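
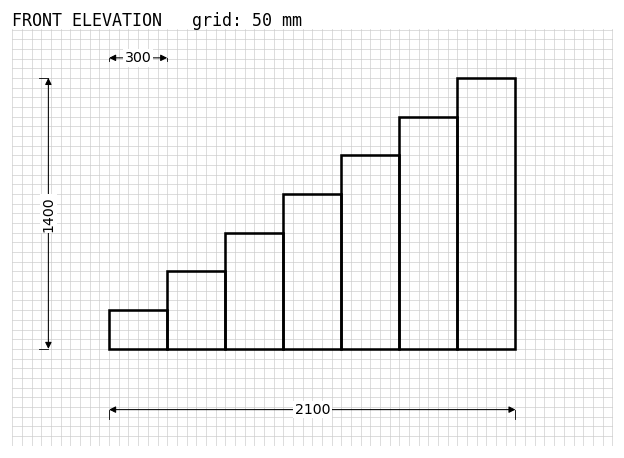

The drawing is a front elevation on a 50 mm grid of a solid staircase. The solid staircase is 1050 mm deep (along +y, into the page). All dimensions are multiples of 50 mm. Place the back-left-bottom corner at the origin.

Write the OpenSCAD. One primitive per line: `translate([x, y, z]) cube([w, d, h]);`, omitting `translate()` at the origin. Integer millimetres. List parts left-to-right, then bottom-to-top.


cube([300, 1050, 200]);
translate([300, 0, 0]) cube([300, 1050, 400]);
translate([600, 0, 0]) cube([300, 1050, 600]);
translate([900, 0, 0]) cube([300, 1050, 800]);
translate([1200, 0, 0]) cube([300, 1050, 1000]);
translate([1500, 0, 0]) cube([300, 1050, 1200]);
translate([1800, 0, 0]) cube([300, 1050, 1400]);


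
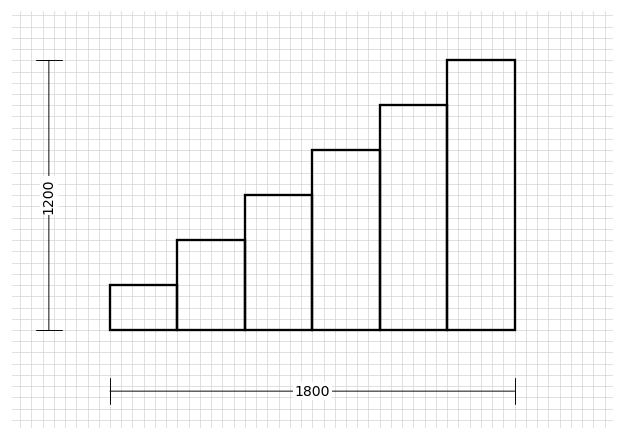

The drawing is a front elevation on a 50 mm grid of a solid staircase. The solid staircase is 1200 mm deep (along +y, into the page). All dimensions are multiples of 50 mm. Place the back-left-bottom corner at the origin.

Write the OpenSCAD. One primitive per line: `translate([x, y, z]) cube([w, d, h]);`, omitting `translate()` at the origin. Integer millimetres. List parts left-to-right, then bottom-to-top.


cube([300, 1200, 200]);
translate([300, 0, 0]) cube([300, 1200, 400]);
translate([600, 0, 0]) cube([300, 1200, 600]);
translate([900, 0, 0]) cube([300, 1200, 800]);
translate([1200, 0, 0]) cube([300, 1200, 1000]);
translate([1500, 0, 0]) cube([300, 1200, 1200]);


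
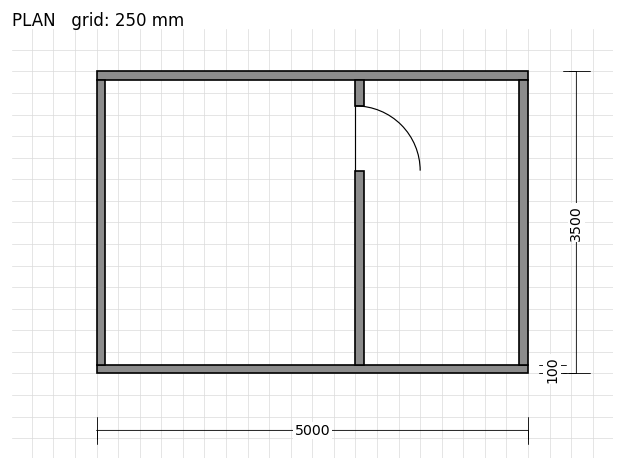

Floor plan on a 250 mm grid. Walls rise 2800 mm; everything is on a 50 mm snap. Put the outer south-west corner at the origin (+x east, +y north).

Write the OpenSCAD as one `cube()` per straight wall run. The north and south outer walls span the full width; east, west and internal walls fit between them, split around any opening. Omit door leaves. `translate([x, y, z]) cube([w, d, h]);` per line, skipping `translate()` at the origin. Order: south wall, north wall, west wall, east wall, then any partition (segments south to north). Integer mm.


cube([5000, 100, 2800]);
translate([0, 3400, 0]) cube([5000, 100, 2800]);
translate([0, 100, 0]) cube([100, 3300, 2800]);
translate([4900, 100, 0]) cube([100, 3300, 2800]);
translate([3000, 100, 0]) cube([100, 2250, 2800]);
translate([3000, 3100, 0]) cube([100, 300, 2800]);


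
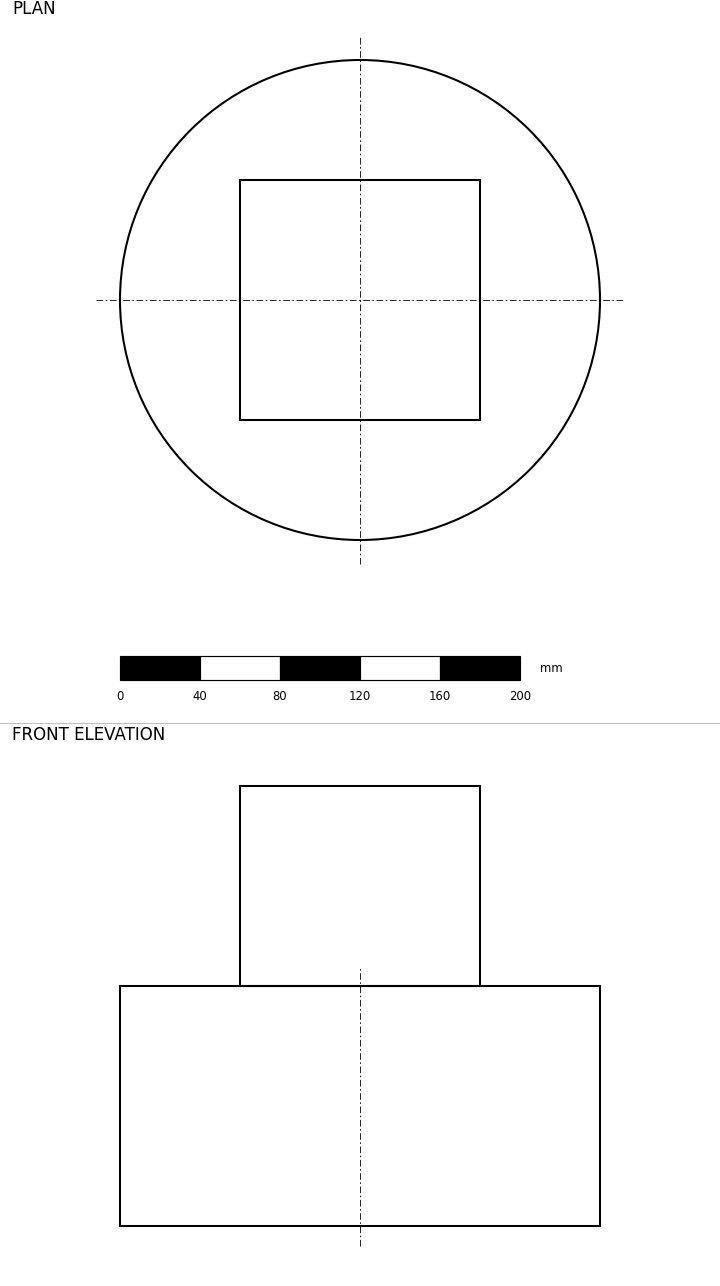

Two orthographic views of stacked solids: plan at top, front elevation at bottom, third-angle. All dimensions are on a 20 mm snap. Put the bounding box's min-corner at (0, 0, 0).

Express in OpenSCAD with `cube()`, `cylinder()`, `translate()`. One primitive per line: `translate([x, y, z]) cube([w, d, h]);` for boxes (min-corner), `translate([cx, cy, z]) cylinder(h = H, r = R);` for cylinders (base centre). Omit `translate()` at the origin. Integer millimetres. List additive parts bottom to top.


translate([120, 120, 0]) cylinder(h = 120, r = 120);
translate([60, 60, 120]) cube([120, 120, 100]);


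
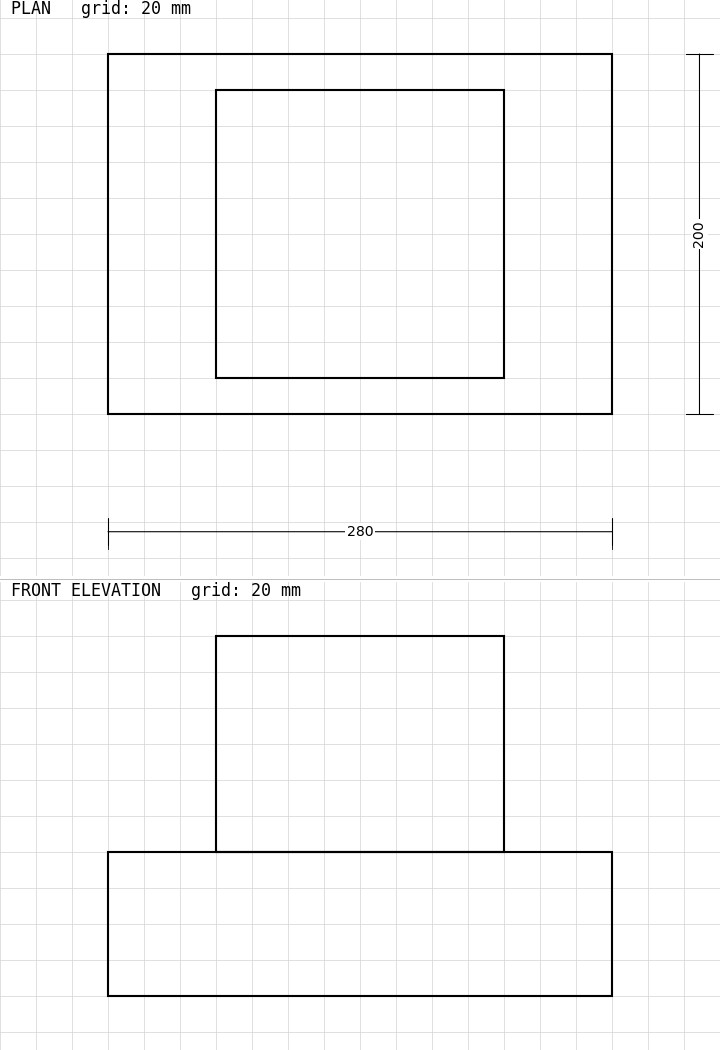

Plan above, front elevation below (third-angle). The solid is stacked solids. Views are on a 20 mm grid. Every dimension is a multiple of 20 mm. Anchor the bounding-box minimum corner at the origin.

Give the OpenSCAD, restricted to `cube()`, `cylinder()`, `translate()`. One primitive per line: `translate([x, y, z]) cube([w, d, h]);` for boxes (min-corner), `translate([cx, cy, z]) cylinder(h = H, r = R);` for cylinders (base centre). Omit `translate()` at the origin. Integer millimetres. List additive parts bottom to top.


cube([280, 200, 80]);
translate([60, 20, 80]) cube([160, 160, 120]);


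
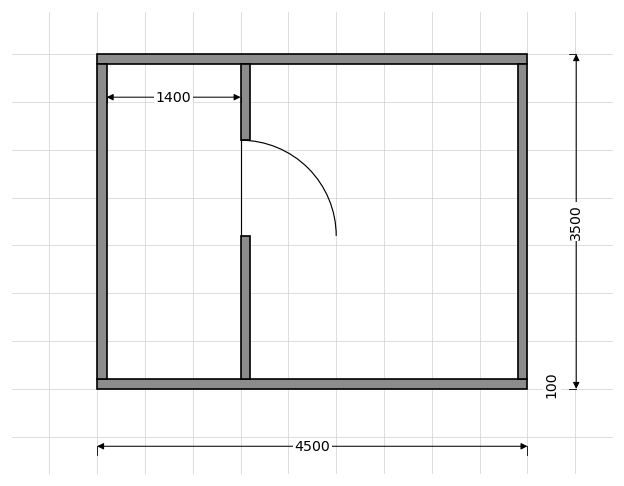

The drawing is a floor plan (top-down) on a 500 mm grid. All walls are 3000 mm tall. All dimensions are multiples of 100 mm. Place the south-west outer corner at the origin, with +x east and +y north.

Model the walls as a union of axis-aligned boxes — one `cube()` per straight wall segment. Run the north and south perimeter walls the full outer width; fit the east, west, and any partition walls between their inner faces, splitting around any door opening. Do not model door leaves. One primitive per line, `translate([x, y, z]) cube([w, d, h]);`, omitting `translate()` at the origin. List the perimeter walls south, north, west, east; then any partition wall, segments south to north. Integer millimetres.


cube([4500, 100, 3000]);
translate([0, 3400, 0]) cube([4500, 100, 3000]);
translate([0, 100, 0]) cube([100, 3300, 3000]);
translate([4400, 100, 0]) cube([100, 3300, 3000]);
translate([1500, 100, 0]) cube([100, 1500, 3000]);
translate([1500, 2600, 0]) cube([100, 800, 3000]);


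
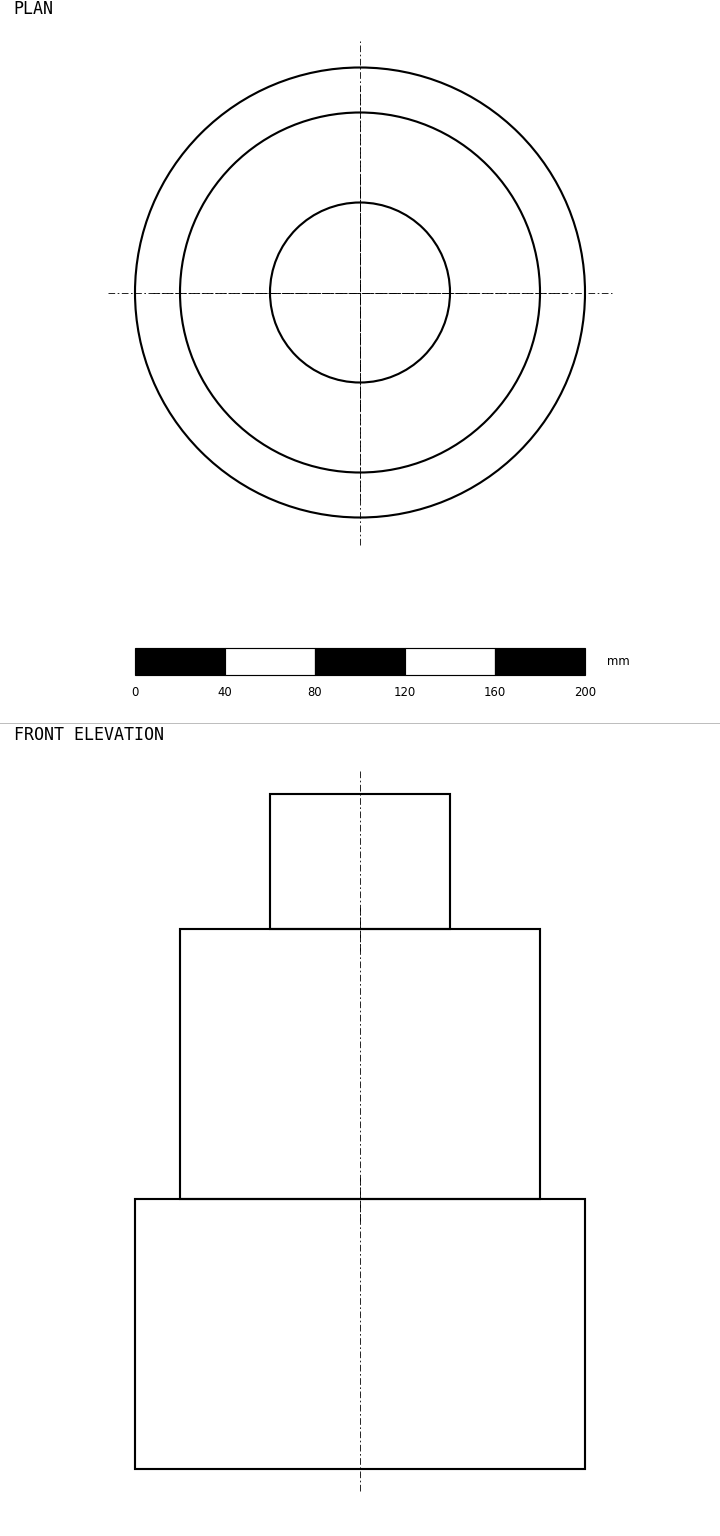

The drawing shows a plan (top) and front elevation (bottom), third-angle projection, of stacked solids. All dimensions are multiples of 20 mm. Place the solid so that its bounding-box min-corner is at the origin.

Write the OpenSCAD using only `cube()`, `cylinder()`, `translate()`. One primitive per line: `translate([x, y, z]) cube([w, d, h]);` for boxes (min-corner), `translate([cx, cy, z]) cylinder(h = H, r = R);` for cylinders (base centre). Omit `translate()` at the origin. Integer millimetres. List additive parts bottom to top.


translate([100, 100, 0]) cylinder(h = 120, r = 100);
translate([100, 100, 120]) cylinder(h = 120, r = 80);
translate([100, 100, 240]) cylinder(h = 60, r = 40);


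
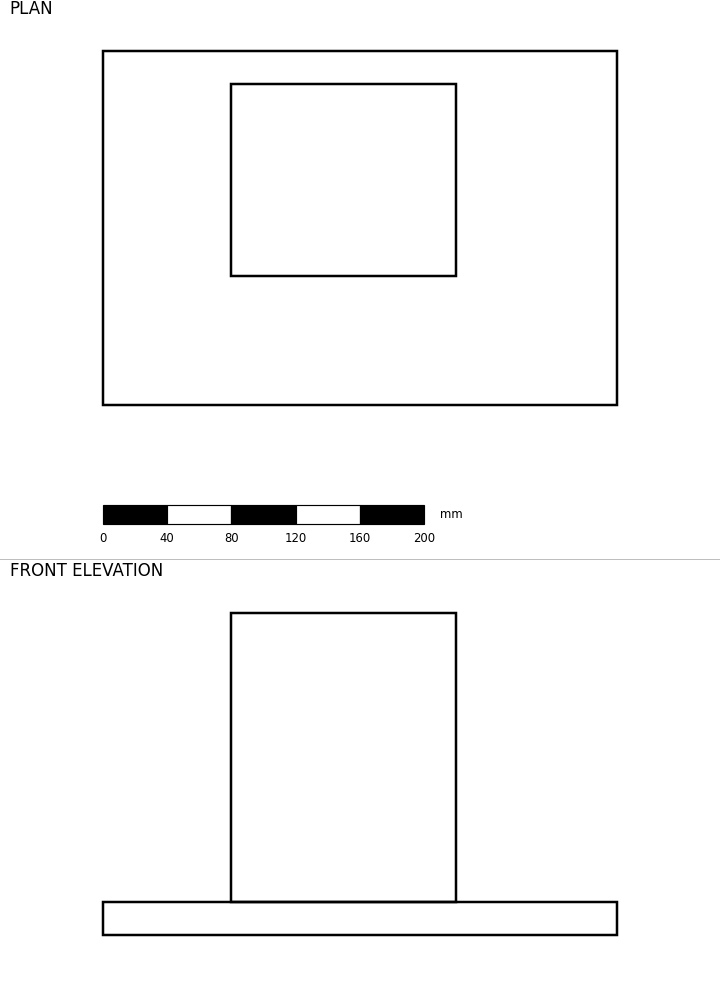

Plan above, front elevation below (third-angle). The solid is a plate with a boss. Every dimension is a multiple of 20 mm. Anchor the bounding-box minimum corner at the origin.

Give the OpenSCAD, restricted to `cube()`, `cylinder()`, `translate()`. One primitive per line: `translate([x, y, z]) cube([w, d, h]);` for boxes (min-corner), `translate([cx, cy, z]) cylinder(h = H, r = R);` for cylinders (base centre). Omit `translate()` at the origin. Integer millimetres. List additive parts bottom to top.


cube([320, 220, 20]);
translate([80, 80, 20]) cube([140, 120, 180]);


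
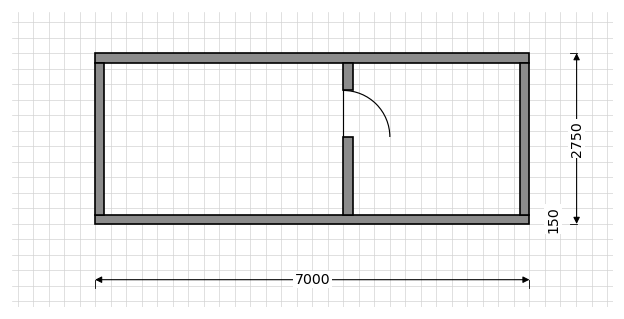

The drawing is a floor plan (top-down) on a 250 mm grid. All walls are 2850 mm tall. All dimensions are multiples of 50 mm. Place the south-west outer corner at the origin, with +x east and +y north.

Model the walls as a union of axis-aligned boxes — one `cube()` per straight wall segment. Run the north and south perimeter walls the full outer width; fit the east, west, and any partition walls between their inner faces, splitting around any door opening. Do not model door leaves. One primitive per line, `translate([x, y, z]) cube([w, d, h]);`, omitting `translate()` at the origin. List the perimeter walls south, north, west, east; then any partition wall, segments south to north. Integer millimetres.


cube([7000, 150, 2850]);
translate([0, 2600, 0]) cube([7000, 150, 2850]);
translate([0, 150, 0]) cube([150, 2450, 2850]);
translate([6850, 150, 0]) cube([150, 2450, 2850]);
translate([4000, 150, 0]) cube([150, 1250, 2850]);
translate([4000, 2150, 0]) cube([150, 450, 2850]);


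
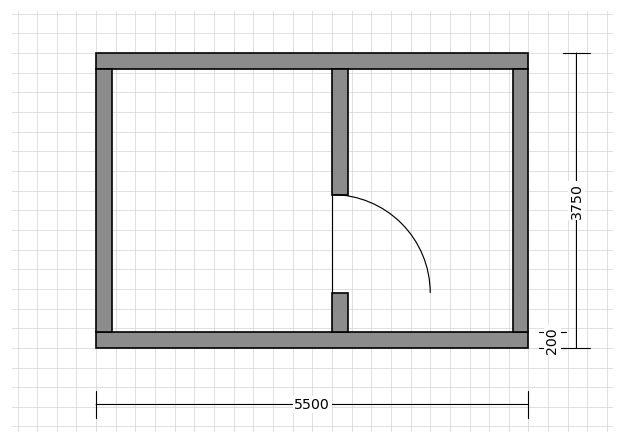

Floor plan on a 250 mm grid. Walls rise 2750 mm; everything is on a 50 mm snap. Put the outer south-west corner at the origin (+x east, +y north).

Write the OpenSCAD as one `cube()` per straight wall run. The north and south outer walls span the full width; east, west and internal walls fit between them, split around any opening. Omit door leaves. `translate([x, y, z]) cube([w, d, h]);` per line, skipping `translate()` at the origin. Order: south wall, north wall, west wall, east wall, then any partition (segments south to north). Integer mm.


cube([5500, 200, 2750]);
translate([0, 3550, 0]) cube([5500, 200, 2750]);
translate([0, 200, 0]) cube([200, 3350, 2750]);
translate([5300, 200, 0]) cube([200, 3350, 2750]);
translate([3000, 200, 0]) cube([200, 500, 2750]);
translate([3000, 1950, 0]) cube([200, 1600, 2750]);


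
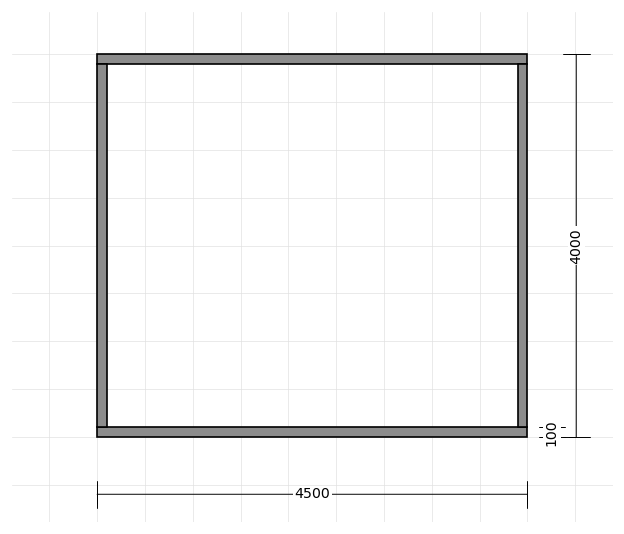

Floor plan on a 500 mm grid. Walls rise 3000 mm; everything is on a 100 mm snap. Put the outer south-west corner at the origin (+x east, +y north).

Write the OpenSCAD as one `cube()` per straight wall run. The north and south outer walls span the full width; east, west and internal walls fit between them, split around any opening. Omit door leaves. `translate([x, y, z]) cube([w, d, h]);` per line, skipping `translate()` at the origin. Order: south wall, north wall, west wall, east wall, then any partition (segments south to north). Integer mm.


cube([4500, 100, 3000]);
translate([0, 3900, 0]) cube([4500, 100, 3000]);
translate([0, 100, 0]) cube([100, 3800, 3000]);
translate([4400, 100, 0]) cube([100, 3800, 3000]);


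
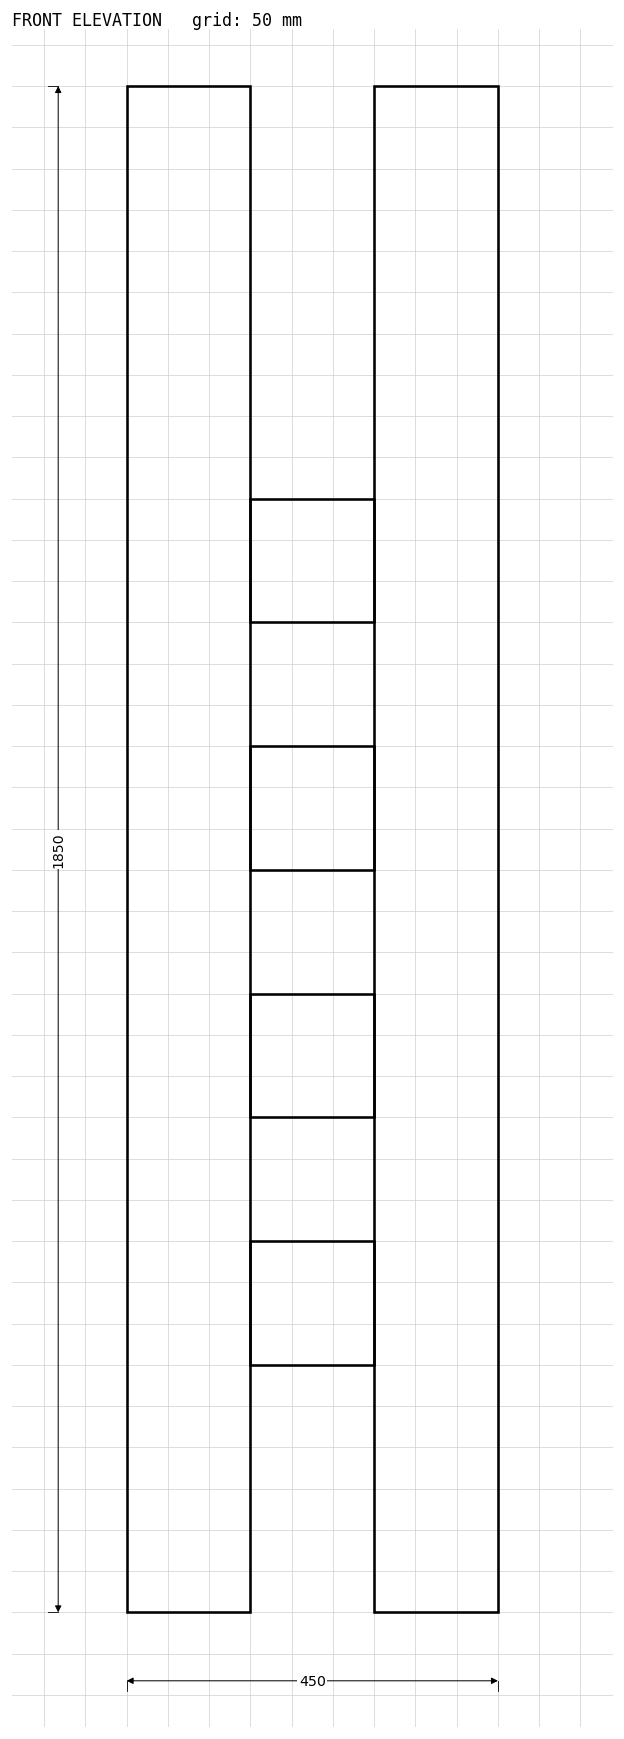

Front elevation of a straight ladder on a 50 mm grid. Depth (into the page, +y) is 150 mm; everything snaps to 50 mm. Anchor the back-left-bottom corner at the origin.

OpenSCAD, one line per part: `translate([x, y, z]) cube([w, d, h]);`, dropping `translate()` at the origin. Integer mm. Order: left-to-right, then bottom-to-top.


cube([150, 150, 1850]);
translate([150, 0, 300]) cube([150, 150, 150]);
translate([150, 0, 600]) cube([150, 150, 150]);
translate([150, 0, 900]) cube([150, 150, 150]);
translate([150, 0, 1200]) cube([150, 150, 150]);
translate([300, 0, 0]) cube([150, 150, 1850]);


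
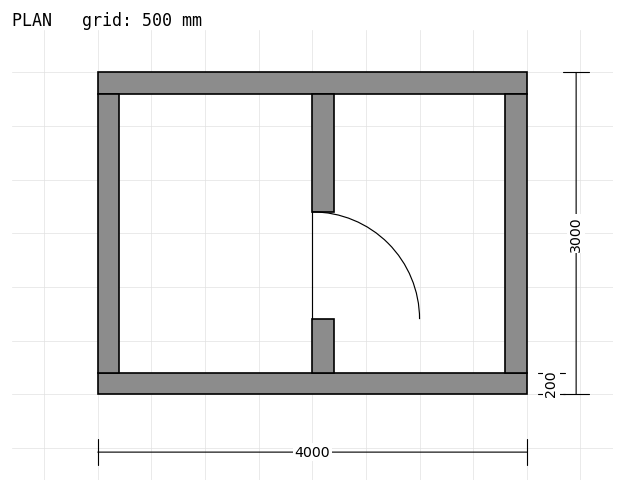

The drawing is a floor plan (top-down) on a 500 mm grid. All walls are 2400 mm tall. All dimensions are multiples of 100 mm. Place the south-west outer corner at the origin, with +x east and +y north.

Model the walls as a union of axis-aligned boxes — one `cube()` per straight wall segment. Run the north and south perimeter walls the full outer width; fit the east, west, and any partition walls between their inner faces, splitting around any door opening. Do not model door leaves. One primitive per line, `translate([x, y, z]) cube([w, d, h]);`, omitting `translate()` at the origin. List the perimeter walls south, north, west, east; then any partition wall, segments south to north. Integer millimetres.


cube([4000, 200, 2400]);
translate([0, 2800, 0]) cube([4000, 200, 2400]);
translate([0, 200, 0]) cube([200, 2600, 2400]);
translate([3800, 200, 0]) cube([200, 2600, 2400]);
translate([2000, 200, 0]) cube([200, 500, 2400]);
translate([2000, 1700, 0]) cube([200, 1100, 2400]);


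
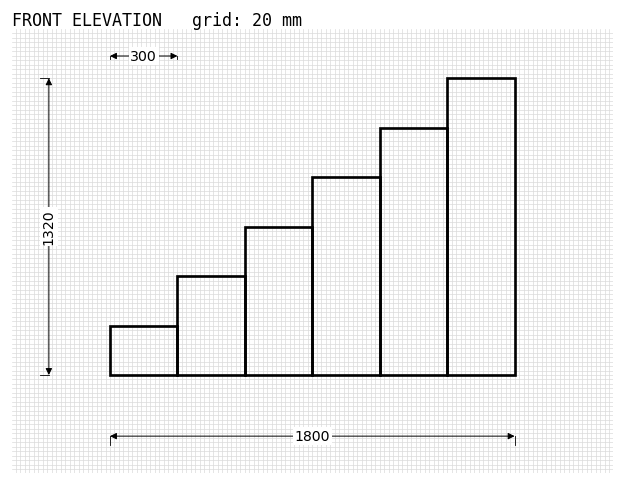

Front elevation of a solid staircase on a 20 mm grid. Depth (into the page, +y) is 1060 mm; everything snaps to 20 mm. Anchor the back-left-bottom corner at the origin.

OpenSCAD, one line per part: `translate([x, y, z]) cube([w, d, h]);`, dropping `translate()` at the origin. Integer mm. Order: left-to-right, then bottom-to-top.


cube([300, 1060, 220]);
translate([300, 0, 0]) cube([300, 1060, 440]);
translate([600, 0, 0]) cube([300, 1060, 660]);
translate([900, 0, 0]) cube([300, 1060, 880]);
translate([1200, 0, 0]) cube([300, 1060, 1100]);
translate([1500, 0, 0]) cube([300, 1060, 1320]);


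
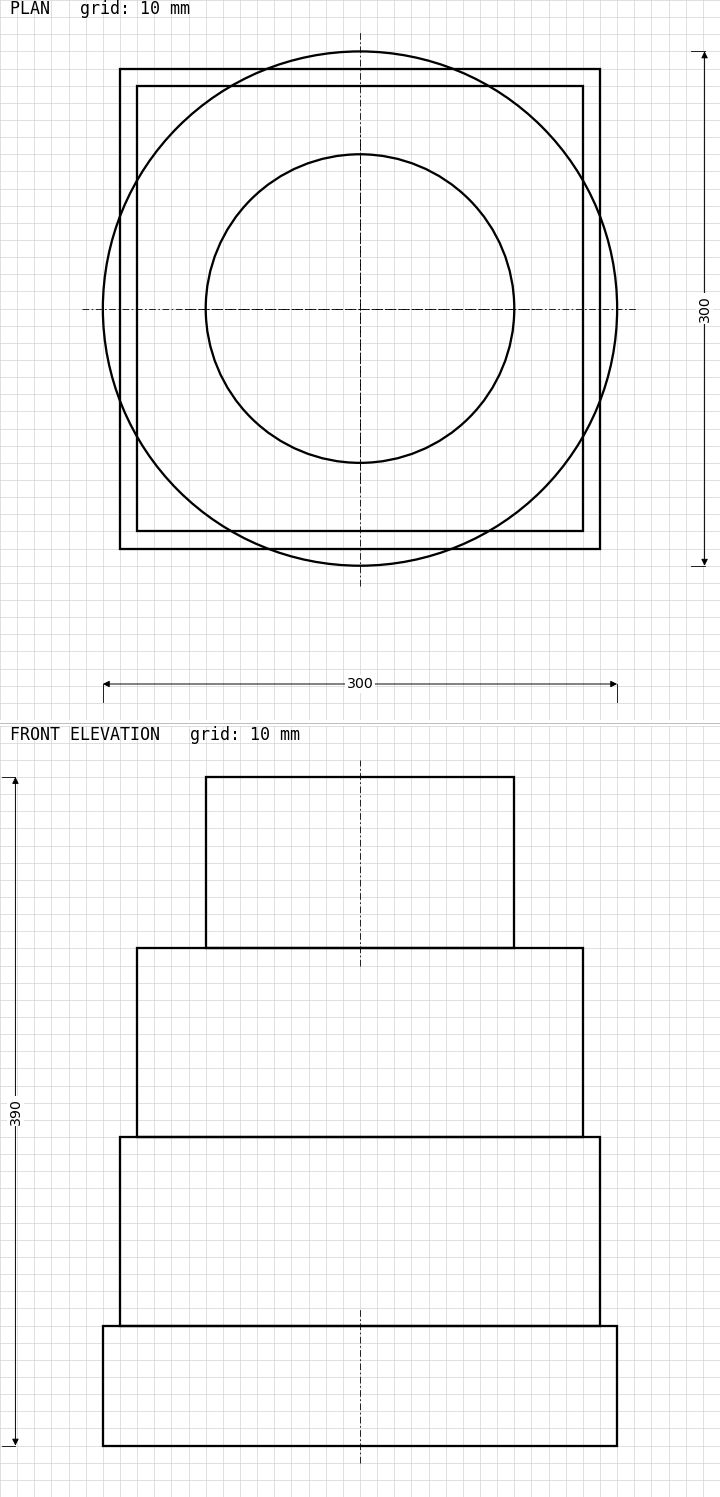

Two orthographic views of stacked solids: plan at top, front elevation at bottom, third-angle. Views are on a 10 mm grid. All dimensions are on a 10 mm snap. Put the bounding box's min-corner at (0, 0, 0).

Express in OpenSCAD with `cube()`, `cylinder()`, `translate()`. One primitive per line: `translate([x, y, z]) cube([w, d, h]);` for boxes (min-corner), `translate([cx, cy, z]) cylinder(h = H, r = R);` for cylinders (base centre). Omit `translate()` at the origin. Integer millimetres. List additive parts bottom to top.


translate([150, 150, 0]) cylinder(h = 70, r = 150);
translate([10, 10, 70]) cube([280, 280, 110]);
translate([20, 20, 180]) cube([260, 260, 110]);
translate([150, 150, 290]) cylinder(h = 100, r = 90);


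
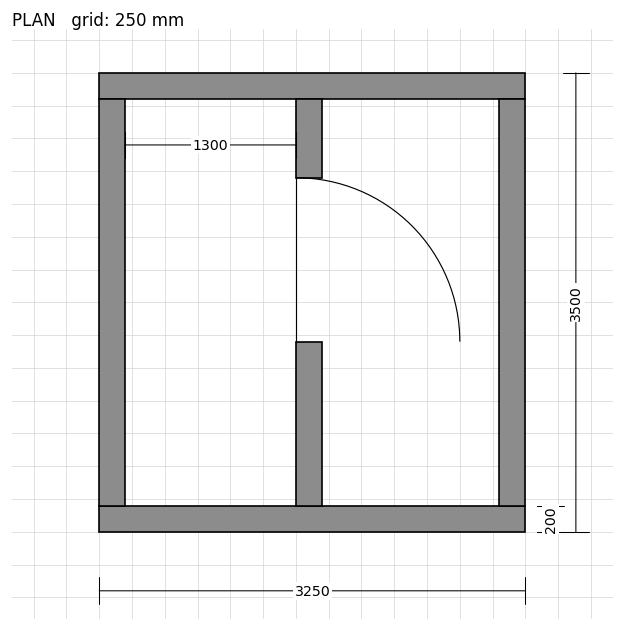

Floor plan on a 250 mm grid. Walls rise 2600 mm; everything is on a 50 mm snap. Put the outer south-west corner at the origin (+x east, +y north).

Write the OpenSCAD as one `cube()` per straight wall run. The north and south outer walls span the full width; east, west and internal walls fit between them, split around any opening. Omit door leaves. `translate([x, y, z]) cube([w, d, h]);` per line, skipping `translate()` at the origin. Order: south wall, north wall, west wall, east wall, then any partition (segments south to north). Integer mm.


cube([3250, 200, 2600]);
translate([0, 3300, 0]) cube([3250, 200, 2600]);
translate([0, 200, 0]) cube([200, 3100, 2600]);
translate([3050, 200, 0]) cube([200, 3100, 2600]);
translate([1500, 200, 0]) cube([200, 1250, 2600]);
translate([1500, 2700, 0]) cube([200, 600, 2600]);


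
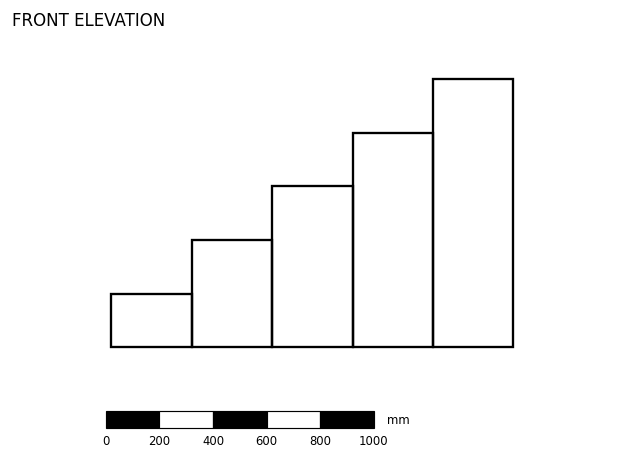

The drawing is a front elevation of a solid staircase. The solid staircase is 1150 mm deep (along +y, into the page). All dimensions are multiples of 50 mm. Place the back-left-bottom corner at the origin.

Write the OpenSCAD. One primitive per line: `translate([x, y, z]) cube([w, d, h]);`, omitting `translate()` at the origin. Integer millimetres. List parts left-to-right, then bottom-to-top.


cube([300, 1150, 200]);
translate([300, 0, 0]) cube([300, 1150, 400]);
translate([600, 0, 0]) cube([300, 1150, 600]);
translate([900, 0, 0]) cube([300, 1150, 800]);
translate([1200, 0, 0]) cube([300, 1150, 1000]);


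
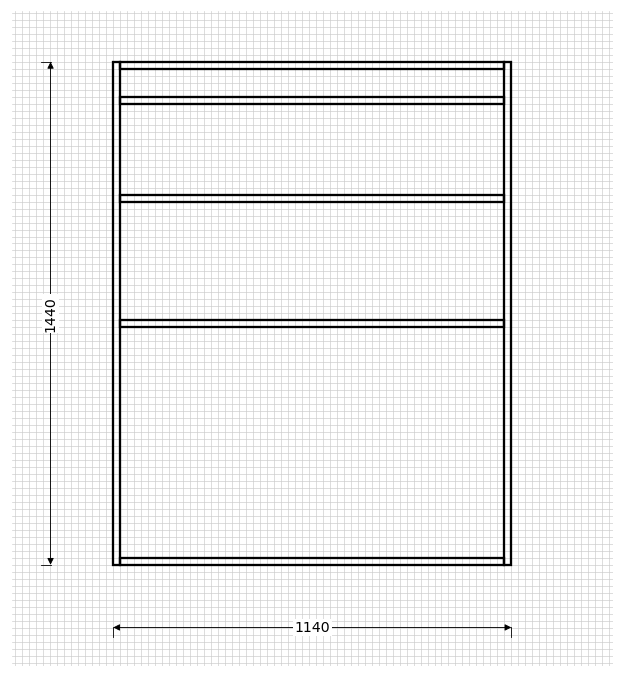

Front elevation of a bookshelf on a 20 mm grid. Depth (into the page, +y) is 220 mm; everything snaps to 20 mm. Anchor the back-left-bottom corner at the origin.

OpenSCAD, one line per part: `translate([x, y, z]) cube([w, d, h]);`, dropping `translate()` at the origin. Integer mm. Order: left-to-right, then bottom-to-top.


cube([20, 220, 1440]);
translate([20, 0, 0]) cube([1100, 220, 20]);
translate([20, 0, 680]) cube([1100, 220, 20]);
translate([20, 0, 1040]) cube([1100, 220, 20]);
translate([20, 0, 1320]) cube([1100, 220, 20]);
translate([20, 0, 1420]) cube([1100, 220, 20]);
translate([1120, 0, 0]) cube([20, 220, 1440]);


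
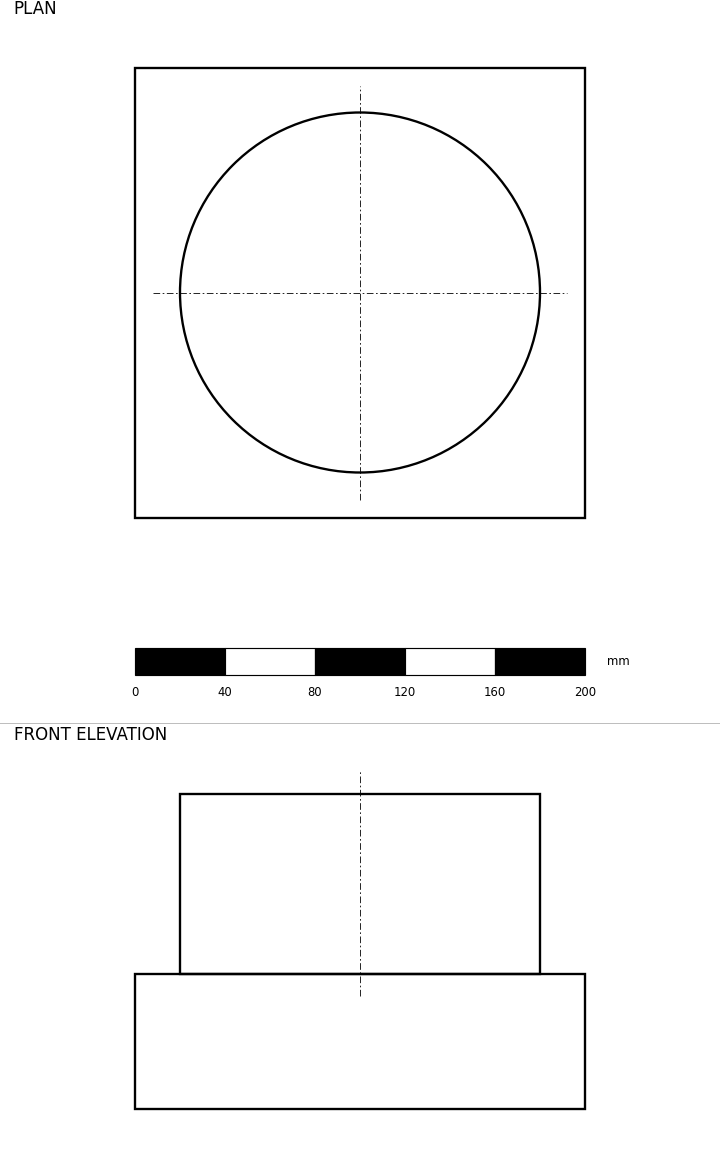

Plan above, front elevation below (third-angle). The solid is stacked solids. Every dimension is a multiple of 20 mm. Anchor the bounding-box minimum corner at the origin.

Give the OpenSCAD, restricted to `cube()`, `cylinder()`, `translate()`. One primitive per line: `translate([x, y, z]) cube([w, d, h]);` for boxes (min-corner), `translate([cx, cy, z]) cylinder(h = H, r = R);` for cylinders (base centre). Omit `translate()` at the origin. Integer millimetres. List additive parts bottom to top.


cube([200, 200, 60]);
translate([100, 100, 60]) cylinder(h = 80, r = 80);


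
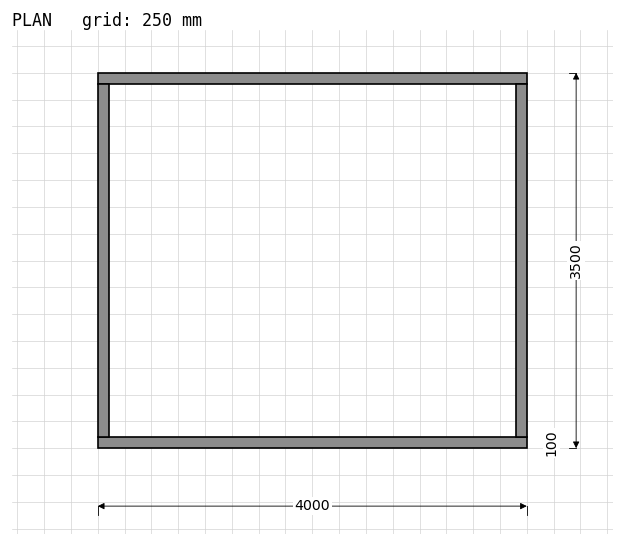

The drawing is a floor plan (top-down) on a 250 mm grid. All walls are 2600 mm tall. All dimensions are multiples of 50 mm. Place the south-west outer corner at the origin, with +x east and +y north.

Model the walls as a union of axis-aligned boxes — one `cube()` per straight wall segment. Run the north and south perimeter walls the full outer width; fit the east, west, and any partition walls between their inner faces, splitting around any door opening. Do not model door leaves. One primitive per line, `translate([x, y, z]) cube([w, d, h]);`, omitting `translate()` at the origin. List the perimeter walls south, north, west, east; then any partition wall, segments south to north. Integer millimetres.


cube([4000, 100, 2600]);
translate([0, 3400, 0]) cube([4000, 100, 2600]);
translate([0, 100, 0]) cube([100, 3300, 2600]);
translate([3900, 100, 0]) cube([100, 3300, 2600]);


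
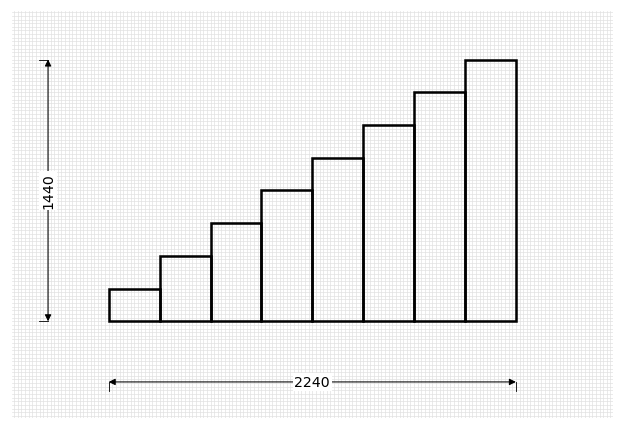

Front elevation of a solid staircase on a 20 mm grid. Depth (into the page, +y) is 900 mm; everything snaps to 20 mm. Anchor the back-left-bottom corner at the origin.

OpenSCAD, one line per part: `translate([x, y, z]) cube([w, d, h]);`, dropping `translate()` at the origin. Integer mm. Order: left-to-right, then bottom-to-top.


cube([280, 900, 180]);
translate([280, 0, 0]) cube([280, 900, 360]);
translate([560, 0, 0]) cube([280, 900, 540]);
translate([840, 0, 0]) cube([280, 900, 720]);
translate([1120, 0, 0]) cube([280, 900, 900]);
translate([1400, 0, 0]) cube([280, 900, 1080]);
translate([1680, 0, 0]) cube([280, 900, 1260]);
translate([1960, 0, 0]) cube([280, 900, 1440]);


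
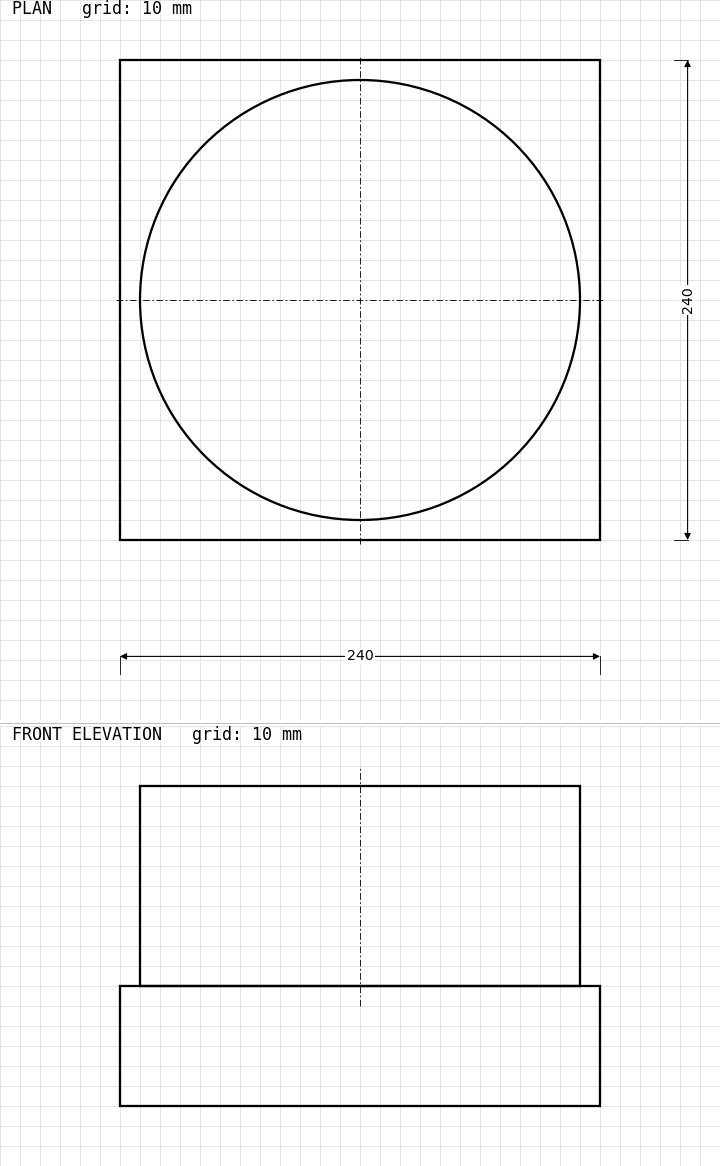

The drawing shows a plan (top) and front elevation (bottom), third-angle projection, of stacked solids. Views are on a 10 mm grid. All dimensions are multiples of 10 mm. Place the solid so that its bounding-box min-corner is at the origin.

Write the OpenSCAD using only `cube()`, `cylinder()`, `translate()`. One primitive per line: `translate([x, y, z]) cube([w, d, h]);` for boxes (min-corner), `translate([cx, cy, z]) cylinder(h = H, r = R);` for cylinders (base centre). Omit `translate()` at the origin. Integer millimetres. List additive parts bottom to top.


cube([240, 240, 60]);
translate([120, 120, 60]) cylinder(h = 100, r = 110);


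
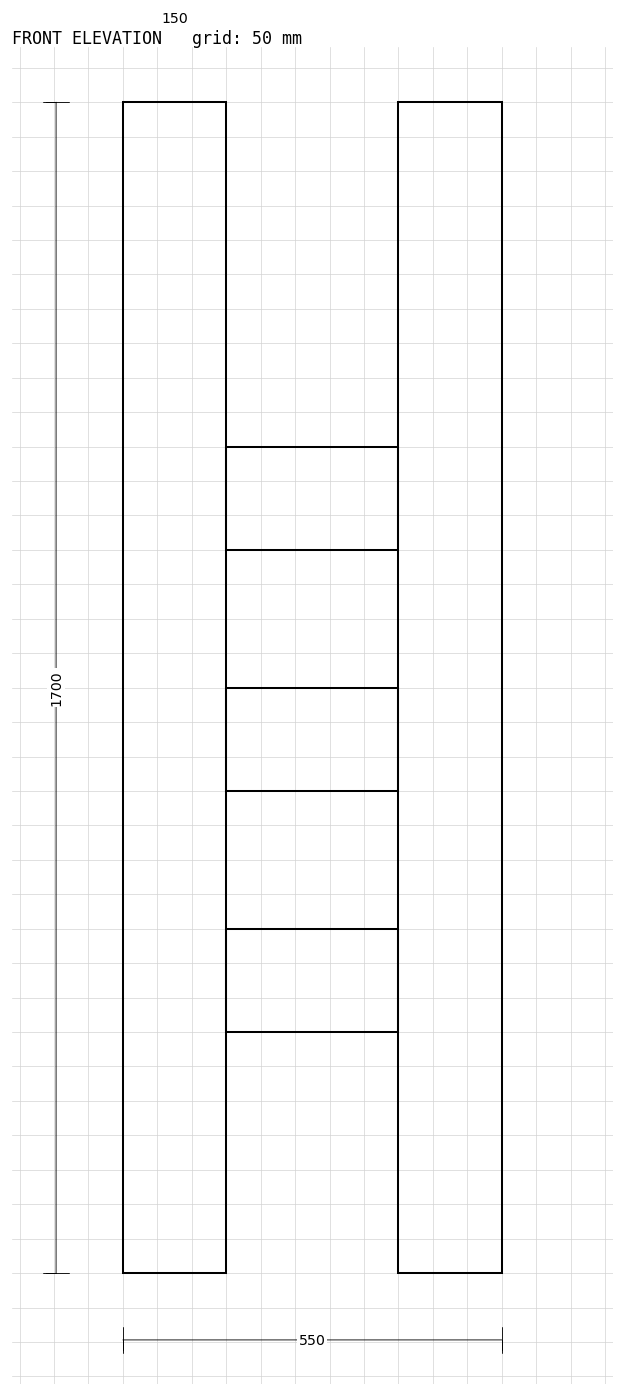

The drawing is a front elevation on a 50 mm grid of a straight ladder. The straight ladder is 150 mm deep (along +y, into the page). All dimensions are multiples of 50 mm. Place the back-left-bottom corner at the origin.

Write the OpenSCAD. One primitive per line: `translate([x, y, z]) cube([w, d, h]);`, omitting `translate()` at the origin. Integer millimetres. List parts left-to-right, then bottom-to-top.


cube([150, 150, 1700]);
translate([150, 0, 350]) cube([250, 150, 150]);
translate([150, 0, 700]) cube([250, 150, 150]);
translate([150, 0, 1050]) cube([250, 150, 150]);
translate([400, 0, 0]) cube([150, 150, 1700]);


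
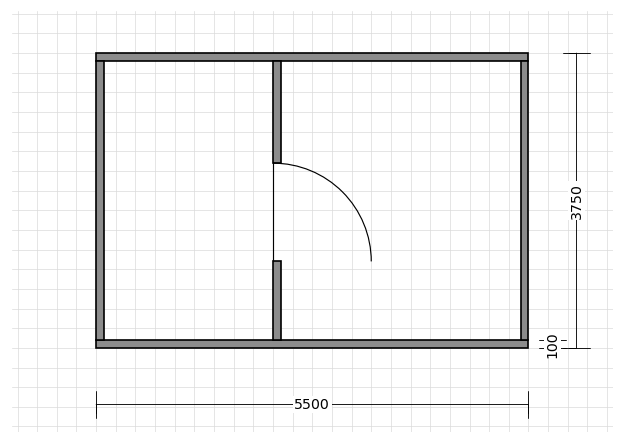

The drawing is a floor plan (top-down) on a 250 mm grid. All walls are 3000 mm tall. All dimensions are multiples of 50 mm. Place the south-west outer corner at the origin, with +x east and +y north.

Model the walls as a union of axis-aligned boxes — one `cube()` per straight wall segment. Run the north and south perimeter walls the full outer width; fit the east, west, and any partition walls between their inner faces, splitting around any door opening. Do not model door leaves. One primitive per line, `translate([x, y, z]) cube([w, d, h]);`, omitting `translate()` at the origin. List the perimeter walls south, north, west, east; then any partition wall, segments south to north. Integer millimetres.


cube([5500, 100, 3000]);
translate([0, 3650, 0]) cube([5500, 100, 3000]);
translate([0, 100, 0]) cube([100, 3550, 3000]);
translate([5400, 100, 0]) cube([100, 3550, 3000]);
translate([2250, 100, 0]) cube([100, 1000, 3000]);
translate([2250, 2350, 0]) cube([100, 1300, 3000]);


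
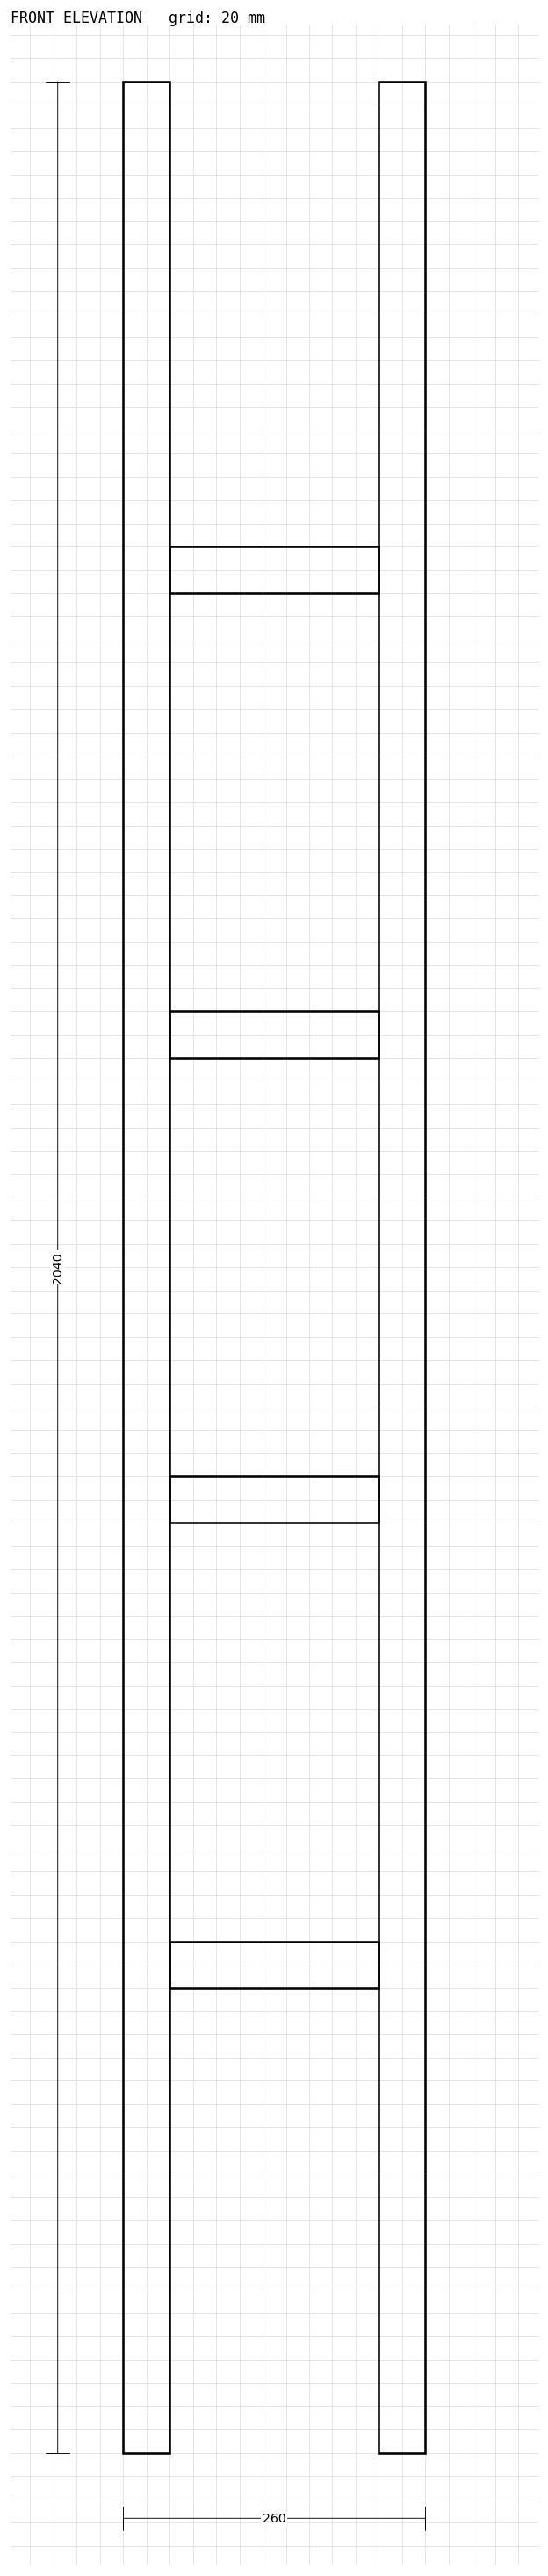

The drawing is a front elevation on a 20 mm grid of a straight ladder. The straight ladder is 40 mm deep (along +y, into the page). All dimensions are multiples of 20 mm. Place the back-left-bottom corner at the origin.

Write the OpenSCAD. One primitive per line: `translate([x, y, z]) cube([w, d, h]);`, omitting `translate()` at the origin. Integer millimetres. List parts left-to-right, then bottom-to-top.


cube([40, 40, 2040]);
translate([40, 0, 400]) cube([180, 40, 40]);
translate([40, 0, 800]) cube([180, 40, 40]);
translate([40, 0, 1200]) cube([180, 40, 40]);
translate([40, 0, 1600]) cube([180, 40, 40]);
translate([220, 0, 0]) cube([40, 40, 2040]);


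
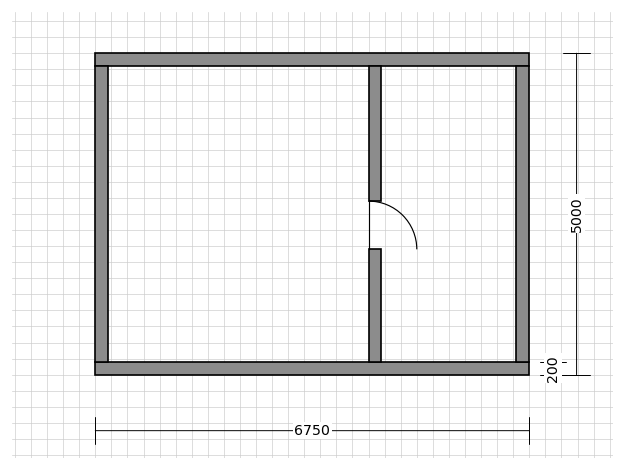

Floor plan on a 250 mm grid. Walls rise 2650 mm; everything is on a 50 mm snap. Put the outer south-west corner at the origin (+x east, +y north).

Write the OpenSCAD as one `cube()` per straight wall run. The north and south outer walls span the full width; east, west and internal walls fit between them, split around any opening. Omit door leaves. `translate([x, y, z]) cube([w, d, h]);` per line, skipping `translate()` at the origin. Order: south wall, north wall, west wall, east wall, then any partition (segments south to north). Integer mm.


cube([6750, 200, 2650]);
translate([0, 4800, 0]) cube([6750, 200, 2650]);
translate([0, 200, 0]) cube([200, 4600, 2650]);
translate([6550, 200, 0]) cube([200, 4600, 2650]);
translate([4250, 200, 0]) cube([200, 1750, 2650]);
translate([4250, 2700, 0]) cube([200, 2100, 2650]);


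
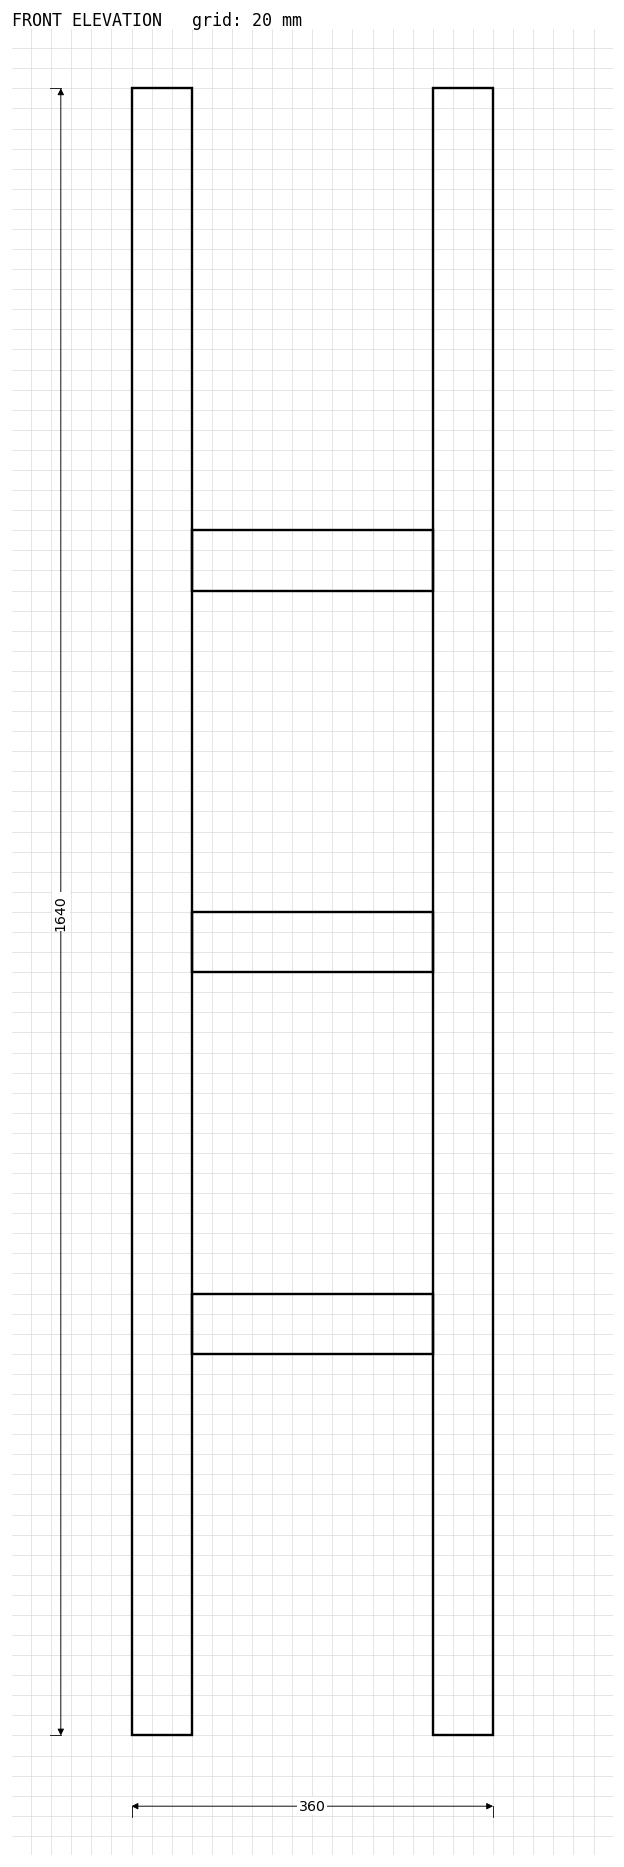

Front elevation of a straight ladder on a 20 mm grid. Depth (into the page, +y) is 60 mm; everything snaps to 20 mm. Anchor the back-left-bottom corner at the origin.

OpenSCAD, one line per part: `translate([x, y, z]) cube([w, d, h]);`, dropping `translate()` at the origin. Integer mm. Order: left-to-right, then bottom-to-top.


cube([60, 60, 1640]);
translate([60, 0, 380]) cube([240, 60, 60]);
translate([60, 0, 760]) cube([240, 60, 60]);
translate([60, 0, 1140]) cube([240, 60, 60]);
translate([300, 0, 0]) cube([60, 60, 1640]);


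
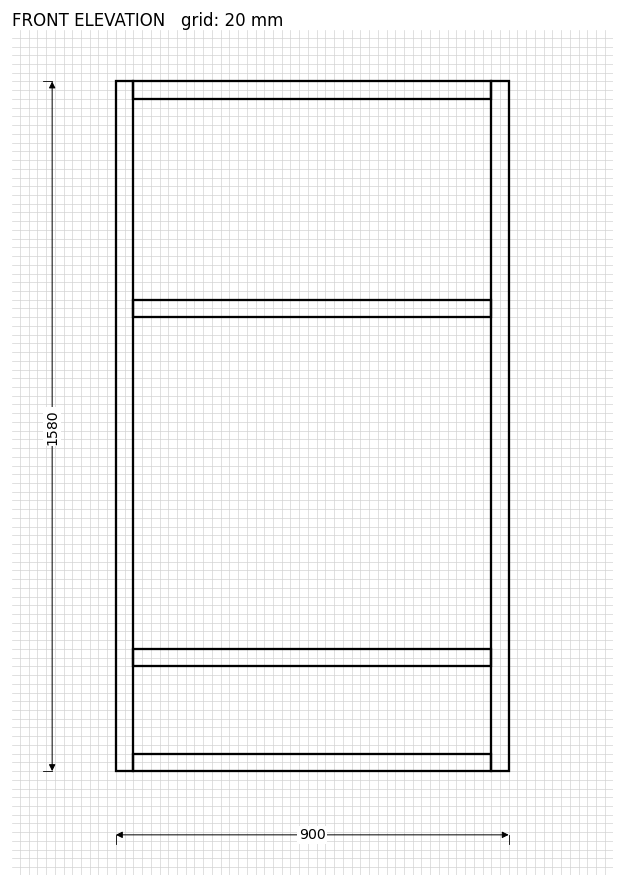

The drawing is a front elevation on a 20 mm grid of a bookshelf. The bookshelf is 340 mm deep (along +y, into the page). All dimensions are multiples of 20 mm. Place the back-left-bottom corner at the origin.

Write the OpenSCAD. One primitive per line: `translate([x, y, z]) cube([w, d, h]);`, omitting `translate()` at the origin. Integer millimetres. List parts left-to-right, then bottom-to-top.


cube([40, 340, 1580]);
translate([40, 0, 0]) cube([820, 340, 40]);
translate([40, 0, 240]) cube([820, 340, 40]);
translate([40, 0, 1040]) cube([820, 340, 40]);
translate([40, 0, 1540]) cube([820, 340, 40]);
translate([860, 0, 0]) cube([40, 340, 1580]);


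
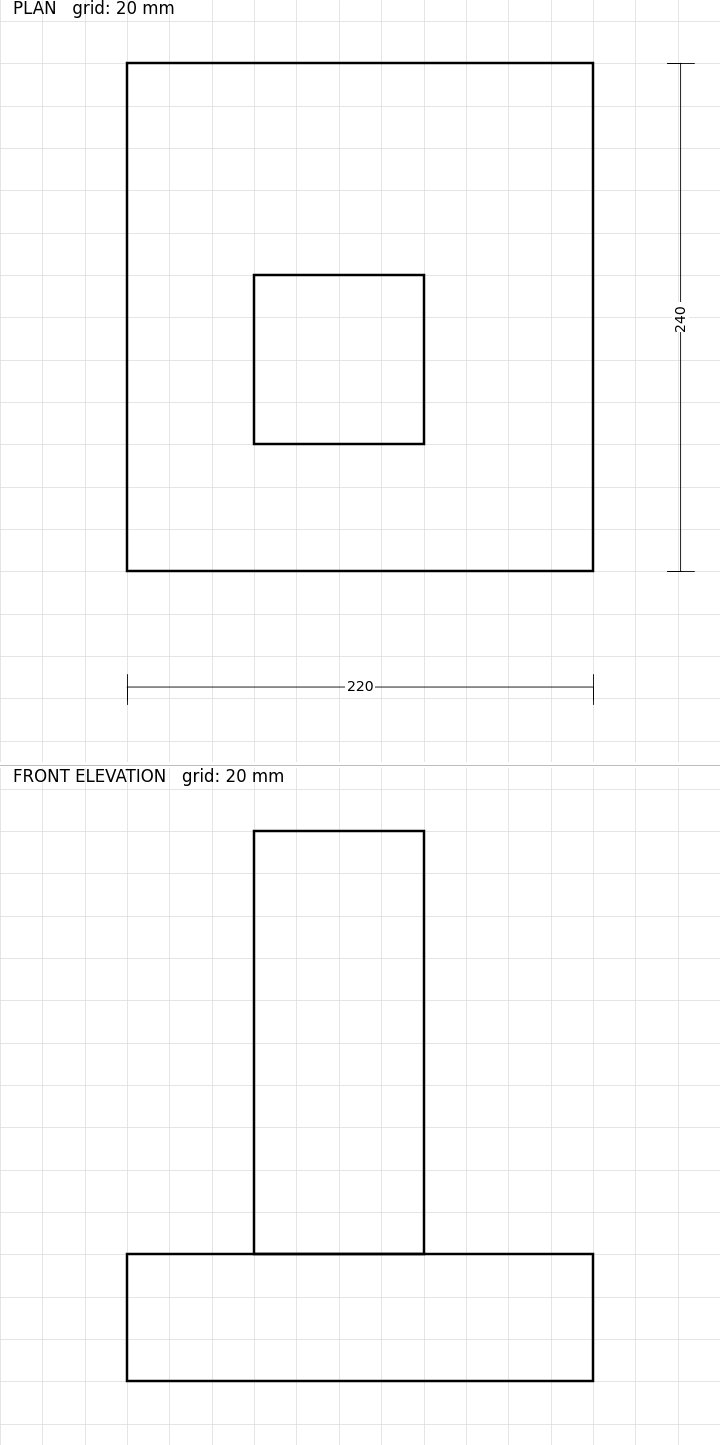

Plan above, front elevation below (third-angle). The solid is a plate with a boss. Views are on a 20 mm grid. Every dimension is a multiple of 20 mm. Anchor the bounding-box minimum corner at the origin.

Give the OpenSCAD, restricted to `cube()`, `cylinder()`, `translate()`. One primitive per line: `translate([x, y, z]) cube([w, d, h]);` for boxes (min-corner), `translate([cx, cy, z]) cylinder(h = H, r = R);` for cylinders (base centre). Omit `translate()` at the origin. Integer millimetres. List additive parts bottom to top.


cube([220, 240, 60]);
translate([60, 60, 60]) cube([80, 80, 200]);


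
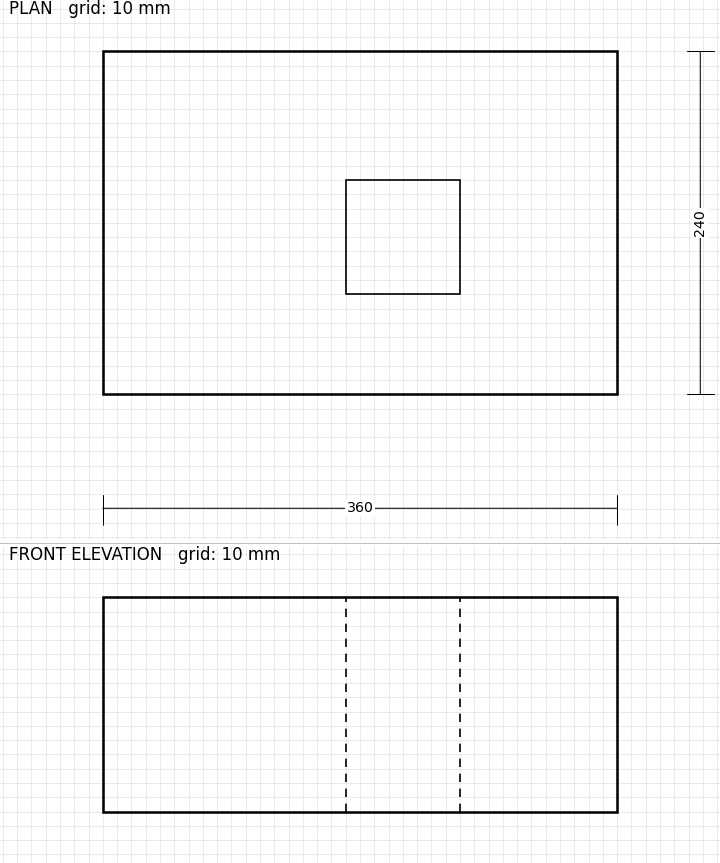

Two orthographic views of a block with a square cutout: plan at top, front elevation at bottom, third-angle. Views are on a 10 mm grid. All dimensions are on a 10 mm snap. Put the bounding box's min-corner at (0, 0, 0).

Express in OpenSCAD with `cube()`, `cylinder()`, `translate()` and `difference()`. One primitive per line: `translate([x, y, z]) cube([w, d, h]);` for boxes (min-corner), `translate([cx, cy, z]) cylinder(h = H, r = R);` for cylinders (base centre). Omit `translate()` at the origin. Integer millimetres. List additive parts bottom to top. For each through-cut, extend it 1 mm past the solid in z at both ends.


difference() {
  cube([360, 240, 150]);
  translate([170, 70, -1]) cube([80, 80, 152]);
}


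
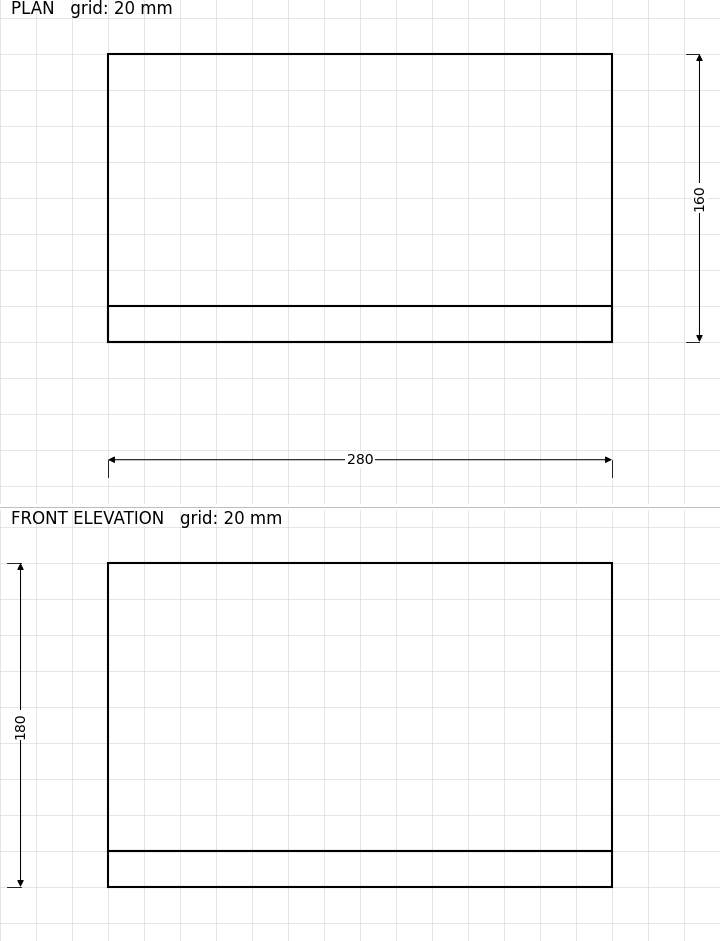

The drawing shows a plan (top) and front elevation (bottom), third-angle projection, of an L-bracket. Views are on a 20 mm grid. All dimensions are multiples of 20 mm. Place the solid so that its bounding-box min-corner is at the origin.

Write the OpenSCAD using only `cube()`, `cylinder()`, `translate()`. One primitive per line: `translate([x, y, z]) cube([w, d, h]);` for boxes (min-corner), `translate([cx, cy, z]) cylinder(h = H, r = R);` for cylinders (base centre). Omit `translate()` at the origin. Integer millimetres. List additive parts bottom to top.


cube([280, 160, 20]);
translate([0, 0, 20]) cube([280, 20, 160]);


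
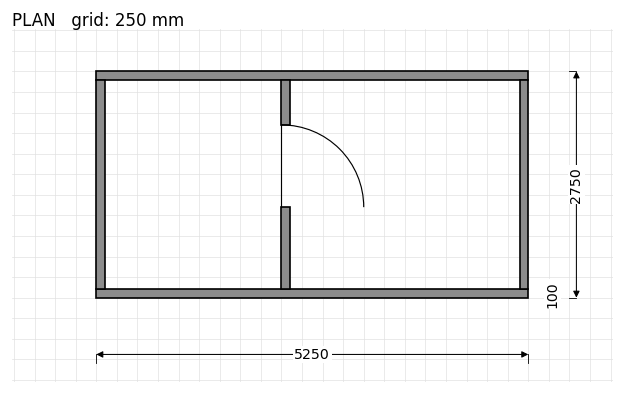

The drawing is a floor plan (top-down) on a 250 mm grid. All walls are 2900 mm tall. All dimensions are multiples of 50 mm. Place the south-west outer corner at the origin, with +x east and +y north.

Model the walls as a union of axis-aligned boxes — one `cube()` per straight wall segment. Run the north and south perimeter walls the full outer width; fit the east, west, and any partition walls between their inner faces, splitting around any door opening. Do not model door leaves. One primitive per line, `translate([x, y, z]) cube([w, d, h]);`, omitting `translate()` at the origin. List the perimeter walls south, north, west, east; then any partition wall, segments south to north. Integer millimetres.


cube([5250, 100, 2900]);
translate([0, 2650, 0]) cube([5250, 100, 2900]);
translate([0, 100, 0]) cube([100, 2550, 2900]);
translate([5150, 100, 0]) cube([100, 2550, 2900]);
translate([2250, 100, 0]) cube([100, 1000, 2900]);
translate([2250, 2100, 0]) cube([100, 550, 2900]);


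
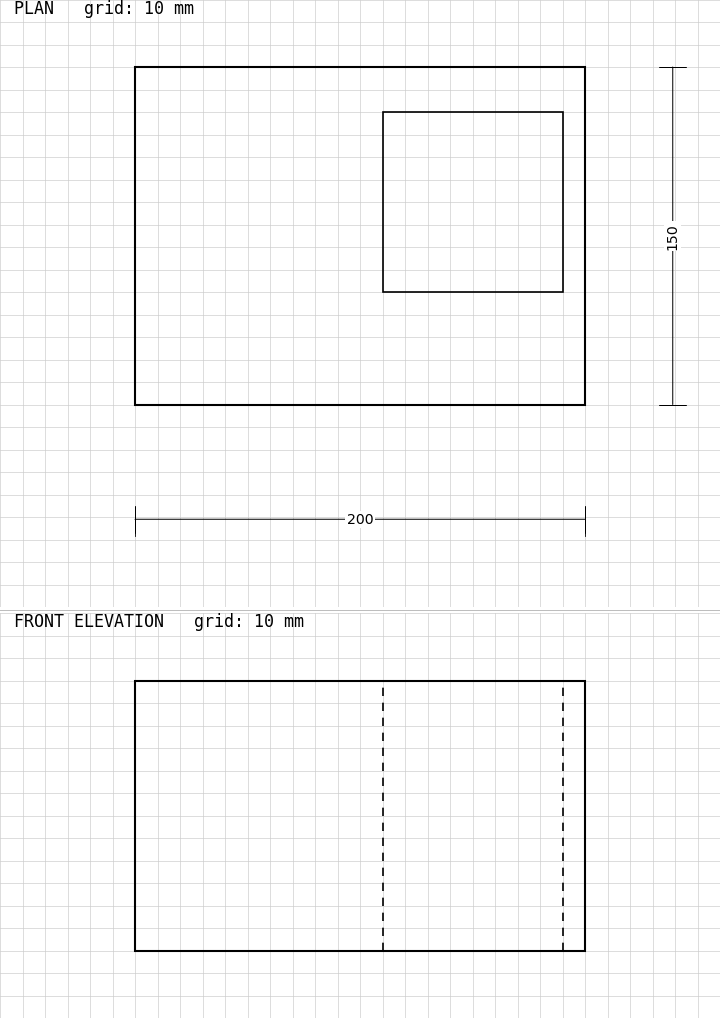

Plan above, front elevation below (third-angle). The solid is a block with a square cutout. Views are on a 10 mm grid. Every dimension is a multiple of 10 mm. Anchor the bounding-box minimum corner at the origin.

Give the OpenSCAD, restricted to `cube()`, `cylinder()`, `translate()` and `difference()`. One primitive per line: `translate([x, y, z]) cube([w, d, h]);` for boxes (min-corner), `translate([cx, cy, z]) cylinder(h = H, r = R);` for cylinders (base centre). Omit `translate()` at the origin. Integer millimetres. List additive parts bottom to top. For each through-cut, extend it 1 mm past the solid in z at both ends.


difference() {
  cube([200, 150, 120]);
  translate([110, 50, -1]) cube([80, 80, 122]);
}


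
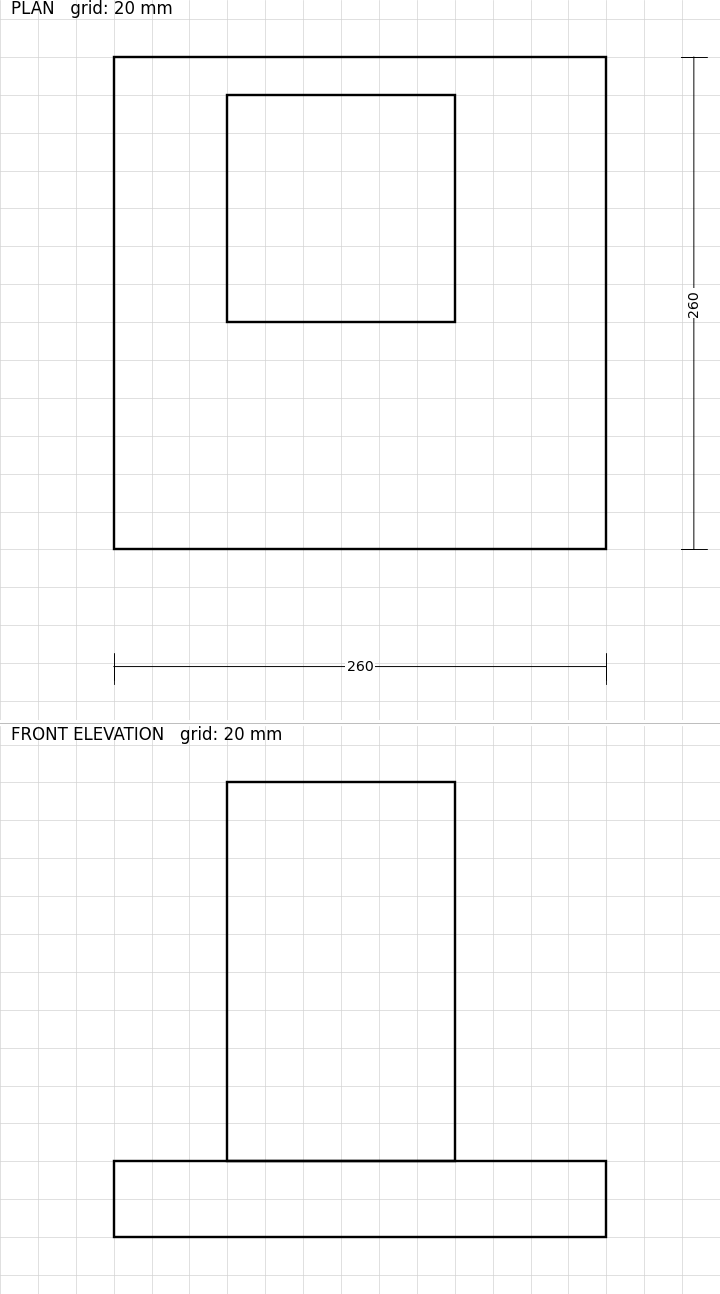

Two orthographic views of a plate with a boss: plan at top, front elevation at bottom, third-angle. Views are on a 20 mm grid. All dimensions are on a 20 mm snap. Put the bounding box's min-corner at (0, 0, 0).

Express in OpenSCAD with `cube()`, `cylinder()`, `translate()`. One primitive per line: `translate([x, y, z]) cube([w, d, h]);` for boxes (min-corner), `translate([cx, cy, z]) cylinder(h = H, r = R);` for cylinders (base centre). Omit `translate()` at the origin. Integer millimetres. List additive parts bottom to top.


cube([260, 260, 40]);
translate([60, 120, 40]) cube([120, 120, 200]);


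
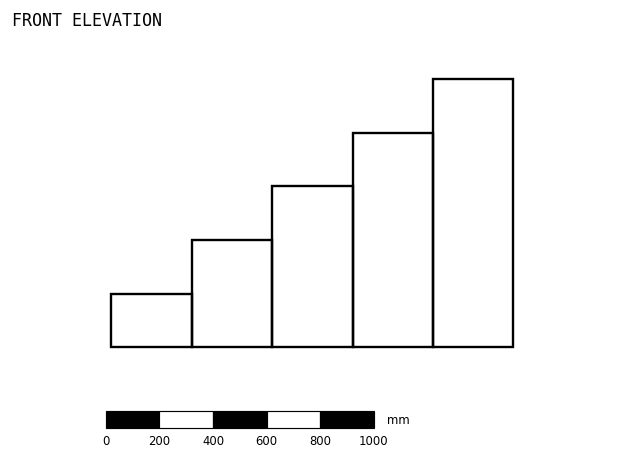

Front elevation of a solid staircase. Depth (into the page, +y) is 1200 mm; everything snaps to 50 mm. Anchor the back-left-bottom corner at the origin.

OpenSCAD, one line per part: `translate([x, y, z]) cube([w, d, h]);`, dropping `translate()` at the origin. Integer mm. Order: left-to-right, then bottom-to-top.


cube([300, 1200, 200]);
translate([300, 0, 0]) cube([300, 1200, 400]);
translate([600, 0, 0]) cube([300, 1200, 600]);
translate([900, 0, 0]) cube([300, 1200, 800]);
translate([1200, 0, 0]) cube([300, 1200, 1000]);


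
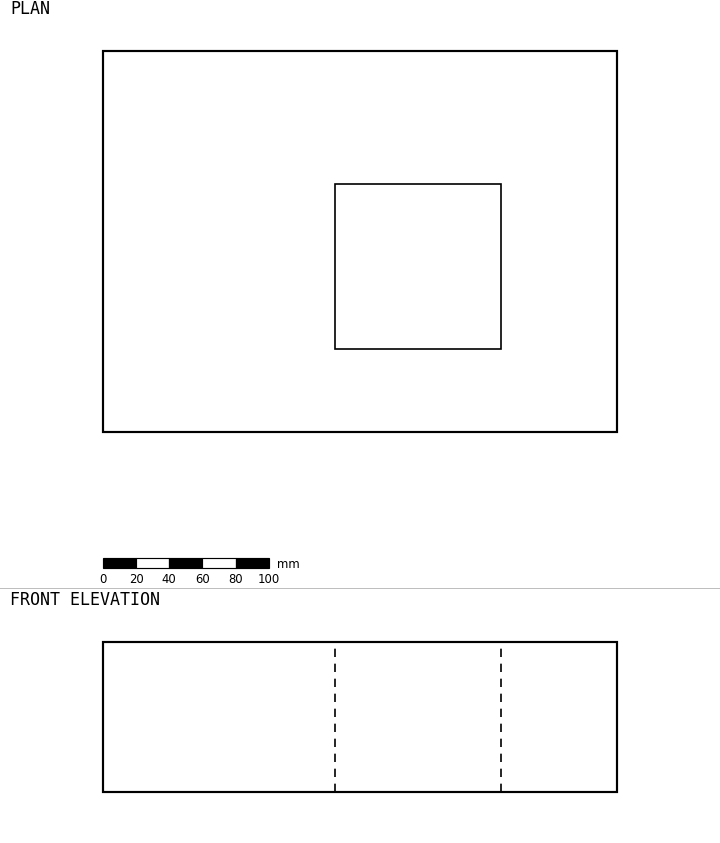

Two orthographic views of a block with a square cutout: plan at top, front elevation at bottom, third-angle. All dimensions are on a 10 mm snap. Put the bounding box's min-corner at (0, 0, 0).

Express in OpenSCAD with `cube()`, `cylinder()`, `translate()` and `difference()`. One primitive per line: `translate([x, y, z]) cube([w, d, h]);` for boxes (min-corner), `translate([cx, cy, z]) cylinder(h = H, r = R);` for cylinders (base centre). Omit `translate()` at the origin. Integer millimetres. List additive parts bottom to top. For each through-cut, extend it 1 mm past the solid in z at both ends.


difference() {
  cube([310, 230, 90]);
  translate([140, 50, -1]) cube([100, 100, 92]);
}


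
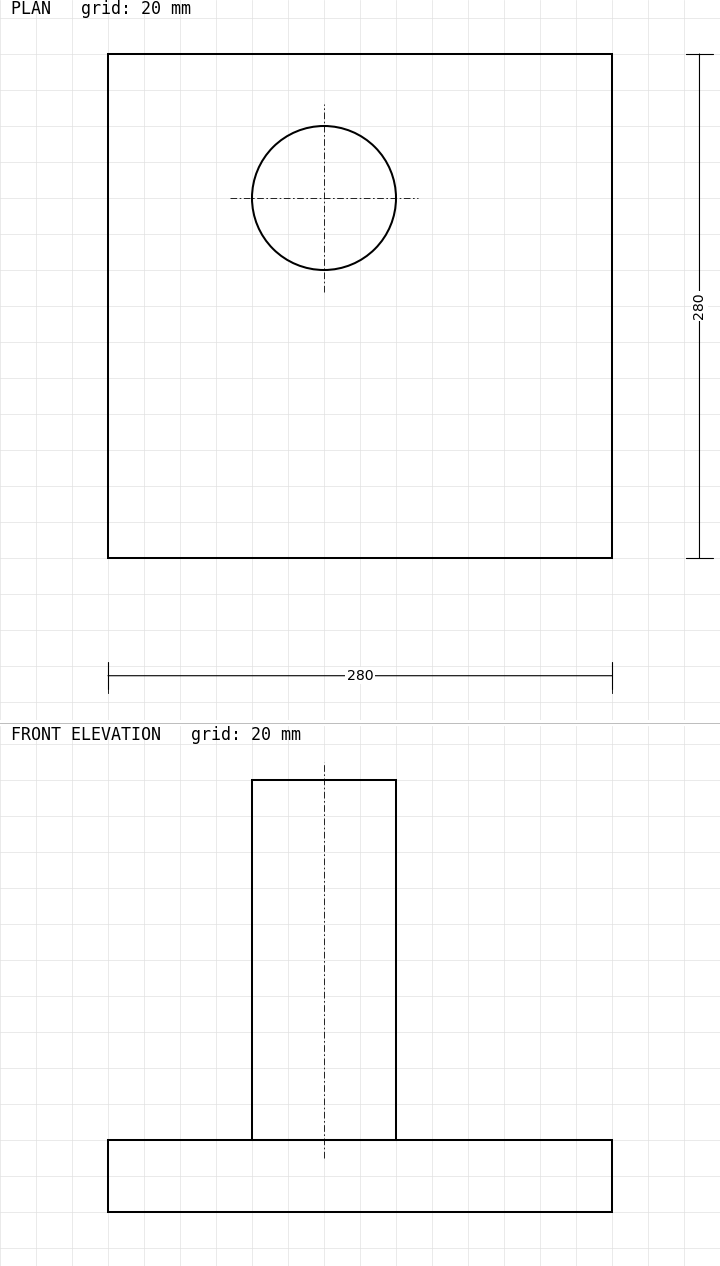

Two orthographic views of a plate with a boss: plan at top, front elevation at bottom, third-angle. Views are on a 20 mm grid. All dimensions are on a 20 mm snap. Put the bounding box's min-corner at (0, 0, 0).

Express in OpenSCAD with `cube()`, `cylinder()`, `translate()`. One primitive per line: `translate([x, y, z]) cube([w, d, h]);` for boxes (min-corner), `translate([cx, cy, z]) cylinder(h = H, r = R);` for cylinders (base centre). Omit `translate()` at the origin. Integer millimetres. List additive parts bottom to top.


cube([280, 280, 40]);
translate([120, 200, 40]) cylinder(h = 200, r = 40);
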